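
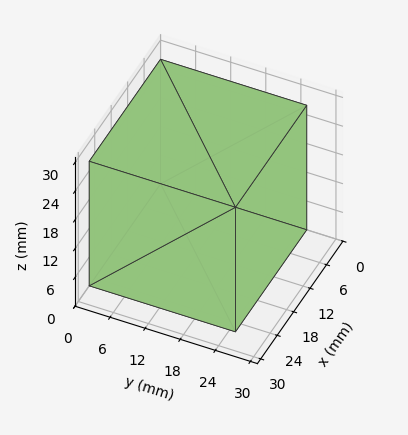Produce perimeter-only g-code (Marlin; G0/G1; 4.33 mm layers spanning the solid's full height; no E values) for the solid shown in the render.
Reading the render: the shape is a rectangular box, roughly 26 × 25 mm footprint and 26 mm tall (dimensions read to the nearest mm from the axis ticks). For the g-code, the solid's height is divided into equal slices at the stated Δz and each level perimeter traced with G1 moves after a G0 lift.

; perimeter-only toolpath
G21 ; units = mm
G90 ; absolute positioning
G28 ; home
; layer 1
G0 Z4.33
G0 X0.00 Y0.00
G1 X26.00 Y0.00
G1 X26.00 Y25.00
G1 X0.00 Y25.00
G1 X0.00 Y0.00
; layer 2
G0 Z8.67
G0 X0.00 Y0.00
G1 X26.00 Y0.00
G1 X26.00 Y25.00
G1 X0.00 Y25.00
G1 X0.00 Y0.00
; layer 3
G0 Z13.00
G0 X0.00 Y0.00
G1 X26.00 Y0.00
G1 X26.00 Y25.00
G1 X0.00 Y25.00
G1 X0.00 Y0.00
; layer 4
G0 Z17.33
G0 X0.00 Y0.00
G1 X26.00 Y0.00
G1 X26.00 Y25.00
G1 X0.00 Y25.00
G1 X0.00 Y0.00
; layer 5
G0 Z21.67
G0 X0.00 Y0.00
G1 X26.00 Y0.00
G1 X26.00 Y25.00
G1 X0.00 Y25.00
G1 X0.00 Y0.00
; layer 6
G0 Z26.00
G0 X0.00 Y0.00
G1 X26.00 Y0.00
G1 X26.00 Y25.00
G1 X0.00 Y25.00
G1 X0.00 Y0.00
M2 ; end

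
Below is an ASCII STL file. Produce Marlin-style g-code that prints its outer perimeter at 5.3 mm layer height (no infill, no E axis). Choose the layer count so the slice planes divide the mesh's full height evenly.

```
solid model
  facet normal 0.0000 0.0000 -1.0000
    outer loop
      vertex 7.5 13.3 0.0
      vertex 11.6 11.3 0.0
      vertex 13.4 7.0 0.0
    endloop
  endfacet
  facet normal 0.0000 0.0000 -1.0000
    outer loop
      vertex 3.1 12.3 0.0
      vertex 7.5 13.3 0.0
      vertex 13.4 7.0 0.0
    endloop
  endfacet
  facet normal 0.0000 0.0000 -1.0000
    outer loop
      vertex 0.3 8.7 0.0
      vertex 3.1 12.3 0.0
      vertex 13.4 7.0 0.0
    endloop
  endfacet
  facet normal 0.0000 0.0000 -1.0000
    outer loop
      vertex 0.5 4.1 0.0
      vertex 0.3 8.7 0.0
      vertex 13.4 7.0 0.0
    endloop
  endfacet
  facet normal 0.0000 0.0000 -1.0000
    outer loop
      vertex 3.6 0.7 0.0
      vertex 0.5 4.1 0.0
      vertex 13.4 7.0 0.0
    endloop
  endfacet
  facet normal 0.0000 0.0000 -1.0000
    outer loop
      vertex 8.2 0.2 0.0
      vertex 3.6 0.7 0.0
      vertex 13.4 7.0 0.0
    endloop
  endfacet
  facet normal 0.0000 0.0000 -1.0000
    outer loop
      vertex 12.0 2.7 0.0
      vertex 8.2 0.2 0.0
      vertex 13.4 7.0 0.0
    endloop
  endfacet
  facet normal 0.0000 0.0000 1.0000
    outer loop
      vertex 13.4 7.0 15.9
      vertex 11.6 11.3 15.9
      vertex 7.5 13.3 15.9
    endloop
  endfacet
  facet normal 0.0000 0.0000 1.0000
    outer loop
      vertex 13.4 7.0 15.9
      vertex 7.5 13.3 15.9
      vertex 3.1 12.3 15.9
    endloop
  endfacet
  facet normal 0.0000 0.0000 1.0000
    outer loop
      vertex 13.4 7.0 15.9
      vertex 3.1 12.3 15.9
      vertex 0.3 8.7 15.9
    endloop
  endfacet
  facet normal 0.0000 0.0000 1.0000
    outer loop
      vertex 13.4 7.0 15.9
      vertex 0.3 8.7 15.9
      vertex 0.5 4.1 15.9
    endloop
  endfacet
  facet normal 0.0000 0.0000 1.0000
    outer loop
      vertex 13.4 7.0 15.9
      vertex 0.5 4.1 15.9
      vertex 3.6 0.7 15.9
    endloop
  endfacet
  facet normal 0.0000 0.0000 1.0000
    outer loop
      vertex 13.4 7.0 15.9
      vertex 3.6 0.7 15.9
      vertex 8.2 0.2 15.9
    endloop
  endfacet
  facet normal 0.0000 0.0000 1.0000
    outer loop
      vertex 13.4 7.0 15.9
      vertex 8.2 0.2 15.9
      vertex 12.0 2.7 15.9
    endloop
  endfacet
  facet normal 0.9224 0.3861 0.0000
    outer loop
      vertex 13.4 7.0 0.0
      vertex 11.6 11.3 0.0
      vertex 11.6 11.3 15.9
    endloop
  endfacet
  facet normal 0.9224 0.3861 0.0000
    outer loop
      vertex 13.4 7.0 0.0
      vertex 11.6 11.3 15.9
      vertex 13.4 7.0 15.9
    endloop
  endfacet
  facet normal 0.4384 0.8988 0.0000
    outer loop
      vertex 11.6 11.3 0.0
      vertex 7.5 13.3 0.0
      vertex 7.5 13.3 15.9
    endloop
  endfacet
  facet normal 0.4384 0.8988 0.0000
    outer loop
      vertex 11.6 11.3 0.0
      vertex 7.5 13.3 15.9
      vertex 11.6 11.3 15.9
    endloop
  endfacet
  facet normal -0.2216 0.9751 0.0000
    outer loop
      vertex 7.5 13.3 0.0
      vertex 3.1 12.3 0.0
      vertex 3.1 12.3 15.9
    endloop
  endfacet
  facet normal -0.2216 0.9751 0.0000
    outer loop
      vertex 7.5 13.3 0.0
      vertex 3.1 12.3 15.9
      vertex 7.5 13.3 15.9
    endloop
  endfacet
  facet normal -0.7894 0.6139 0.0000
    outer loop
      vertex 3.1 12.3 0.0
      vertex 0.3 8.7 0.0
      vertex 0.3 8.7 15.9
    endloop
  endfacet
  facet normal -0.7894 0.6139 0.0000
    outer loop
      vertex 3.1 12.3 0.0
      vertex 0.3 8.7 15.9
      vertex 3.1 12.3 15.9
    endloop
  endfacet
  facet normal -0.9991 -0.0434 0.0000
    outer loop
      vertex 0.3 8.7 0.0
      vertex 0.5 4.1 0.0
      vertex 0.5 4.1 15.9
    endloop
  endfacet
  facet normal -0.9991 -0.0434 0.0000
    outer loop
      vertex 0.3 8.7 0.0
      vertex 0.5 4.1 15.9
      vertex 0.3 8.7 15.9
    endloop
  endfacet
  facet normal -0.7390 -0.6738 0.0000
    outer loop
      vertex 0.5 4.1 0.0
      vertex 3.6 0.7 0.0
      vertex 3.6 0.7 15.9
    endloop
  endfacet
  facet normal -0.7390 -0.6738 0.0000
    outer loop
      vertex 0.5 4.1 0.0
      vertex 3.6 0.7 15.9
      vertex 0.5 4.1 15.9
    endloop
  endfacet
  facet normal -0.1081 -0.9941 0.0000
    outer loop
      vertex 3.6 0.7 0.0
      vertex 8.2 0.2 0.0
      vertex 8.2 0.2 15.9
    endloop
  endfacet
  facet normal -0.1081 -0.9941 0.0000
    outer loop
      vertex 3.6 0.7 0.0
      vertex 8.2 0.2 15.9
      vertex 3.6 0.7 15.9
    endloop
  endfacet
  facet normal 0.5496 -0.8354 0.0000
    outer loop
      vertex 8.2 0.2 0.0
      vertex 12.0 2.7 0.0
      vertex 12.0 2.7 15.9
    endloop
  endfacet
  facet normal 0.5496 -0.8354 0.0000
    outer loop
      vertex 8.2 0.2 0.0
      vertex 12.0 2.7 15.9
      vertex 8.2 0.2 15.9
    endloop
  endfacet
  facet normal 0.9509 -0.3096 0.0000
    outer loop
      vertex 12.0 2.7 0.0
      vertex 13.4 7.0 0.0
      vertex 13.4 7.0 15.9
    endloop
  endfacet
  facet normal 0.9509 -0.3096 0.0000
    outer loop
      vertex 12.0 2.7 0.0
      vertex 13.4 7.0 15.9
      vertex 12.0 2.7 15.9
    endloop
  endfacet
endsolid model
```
; perimeter-only toolpath
G21 ; units = mm
G90 ; absolute positioning
G28 ; home
; layer 1
G0 Z5.3
G0 X13.4 Y7.0
G1 X11.6 Y11.3
G1 X7.5 Y13.3
G1 X3.1 Y12.3
G1 X0.3 Y8.7
G1 X0.5 Y4.1
G1 X3.6 Y0.7
G1 X8.2 Y0.2
G1 X12.0 Y2.7
G1 X13.4 Y7.0
; layer 2
G0 Z10.6
G0 X13.4 Y7.0
G1 X11.6 Y11.3
G1 X7.5 Y13.3
G1 X3.1 Y12.3
G1 X0.3 Y8.7
G1 X0.5 Y4.1
G1 X3.6 Y0.7
G1 X8.2 Y0.2
G1 X12.0 Y2.7
G1 X13.4 Y7.0
; layer 3
G0 Z15.9
G0 X13.4 Y7.0
G1 X11.6 Y11.3
G1 X7.5 Y13.3
G1 X3.1 Y12.3
G1 X0.3 Y8.7
G1 X0.5 Y4.1
G1 X3.6 Y0.7
G1 X8.2 Y0.2
G1 X12.0 Y2.7
G1 X13.4 Y7.0
M2 ; end

The solid is a regular 9-sided prism (a cylinder approximated with 9 flat sides), circumscribed radius ≈ 6.7 mm, height ≈ 15.9 mm. Slicing at Δz = 5.3 mm — 3 equal slices spanning the solid's height, so layer i sits at z = i·h/3 — gives 3 non-empty perimeters. Each is a 9-segment closed polygon; G0 lifts to the layer z and rapids to the start vertex, then G1 traces the edges.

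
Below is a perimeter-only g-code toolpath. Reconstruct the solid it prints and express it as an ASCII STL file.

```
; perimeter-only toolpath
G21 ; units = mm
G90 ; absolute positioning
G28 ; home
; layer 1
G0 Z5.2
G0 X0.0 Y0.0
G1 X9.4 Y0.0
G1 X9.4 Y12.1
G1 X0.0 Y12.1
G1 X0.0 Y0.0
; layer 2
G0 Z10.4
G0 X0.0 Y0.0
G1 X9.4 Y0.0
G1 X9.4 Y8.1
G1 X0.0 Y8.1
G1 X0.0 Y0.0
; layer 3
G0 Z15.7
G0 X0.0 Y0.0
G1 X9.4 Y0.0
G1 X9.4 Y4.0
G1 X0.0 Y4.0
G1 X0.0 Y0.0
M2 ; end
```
solid part
  facet normal 0.0000 0.0000 -1.0000
    outer loop
      vertex 9.4 16.2 0.0
      vertex 9.4 0.0 0.0
      vertex 0.0 0.0 0.0
    endloop
  endfacet
  facet normal 0.0000 0.0000 -1.0000
    outer loop
      vertex 0.0 16.2 0.0
      vertex 9.4 16.2 0.0
      vertex 0.0 0.0 0.0
    endloop
  endfacet
  facet normal 0.0000 -1.0000 0.0000
    outer loop
      vertex 0.0 0.0 0.0
      vertex 9.4 0.0 0.0
      vertex 9.4 0.0 20.9
    endloop
  endfacet
  facet normal 0.0000 -1.0000 0.0000
    outer loop
      vertex 0.0 0.0 0.0
      vertex 9.4 0.0 20.9
      vertex 0.0 0.0 20.9
    endloop
  endfacet
  facet normal 0.0000 0.7904 0.6126
    outer loop
      vertex 0.0 0.0 20.9
      vertex 9.4 0.0 20.9
      vertex 9.4 16.2 0.0
    endloop
  endfacet
  facet normal 0.0000 0.7904 0.6126
    outer loop
      vertex 0.0 0.0 20.9
      vertex 9.4 16.2 0.0
      vertex 0.0 16.2 0.0
    endloop
  endfacet
  facet normal -1.0000 0.0000 0.0000
    outer loop
      vertex 0.0 0.0 20.9
      vertex 0.0 16.2 0.0
      vertex 0.0 0.0 0.0
    endloop
  endfacet
  facet normal 1.0000 0.0000 0.0000
    outer loop
      vertex 9.4 0.0 0.0
      vertex 9.4 16.2 0.0
      vertex 9.4 0.0 20.9
    endloop
  endfacet
endsolid part

The G0 Z moves step by Δz≈5.2 mm. The G1 loops shrink linearly with z, so the solid tapers from its base footprint up to z≈20.9. Closing with a flat bottom cap and the tapered top and triangulating gives 8 facets — a wedge (ramp): 9.4 × 16.2 mm base, rising to 20.9 mm along the y=0 edge and sloping linearly to z=0 at y=16.2.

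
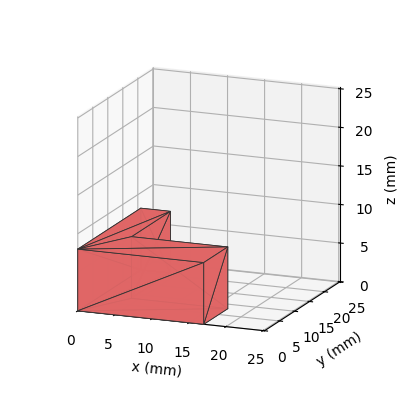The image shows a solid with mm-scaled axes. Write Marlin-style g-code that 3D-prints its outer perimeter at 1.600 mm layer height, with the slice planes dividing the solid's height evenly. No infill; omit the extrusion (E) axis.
Reading the render: the shape is an L-shaped prism: outer 17 × 21 mm, arm thicknesses ≈ 8 mm (horizontal) and 4 mm (vertical), extruded 8 mm in z (dimensions read to the nearest mm from the axis ticks). For the g-code, the solid's height is divided into equal slices at the stated Δz and each level perimeter traced with G1 moves after a G0 lift.

; perimeter-only toolpath
G21 ; units = mm
G90 ; absolute positioning
G28 ; home
; layer 1
G0 Z1.600
G0 X0.000 Y0.000
G1 X17.000 Y0.000
G1 X17.000 Y8.000
G1 X4.000 Y8.000
G1 X4.000 Y21.000
G1 X0.000 Y21.000
G1 X0.000 Y0.000
; layer 2
G0 Z3.200
G0 X0.000 Y0.000
G1 X17.000 Y0.000
G1 X17.000 Y8.000
G1 X4.000 Y8.000
G1 X4.000 Y21.000
G1 X0.000 Y21.000
G1 X0.000 Y0.000
; layer 3
G0 Z4.800
G0 X0.000 Y0.000
G1 X17.000 Y0.000
G1 X17.000 Y8.000
G1 X4.000 Y8.000
G1 X4.000 Y21.000
G1 X0.000 Y21.000
G1 X0.000 Y0.000
; layer 4
G0 Z6.400
G0 X0.000 Y0.000
G1 X17.000 Y0.000
G1 X17.000 Y8.000
G1 X4.000 Y8.000
G1 X4.000 Y21.000
G1 X0.000 Y21.000
G1 X0.000 Y0.000
; layer 5
G0 Z8.000
G0 X0.000 Y0.000
G1 X17.000 Y0.000
G1 X17.000 Y8.000
G1 X4.000 Y8.000
G1 X4.000 Y21.000
G1 X0.000 Y21.000
G1 X0.000 Y0.000
M2 ; end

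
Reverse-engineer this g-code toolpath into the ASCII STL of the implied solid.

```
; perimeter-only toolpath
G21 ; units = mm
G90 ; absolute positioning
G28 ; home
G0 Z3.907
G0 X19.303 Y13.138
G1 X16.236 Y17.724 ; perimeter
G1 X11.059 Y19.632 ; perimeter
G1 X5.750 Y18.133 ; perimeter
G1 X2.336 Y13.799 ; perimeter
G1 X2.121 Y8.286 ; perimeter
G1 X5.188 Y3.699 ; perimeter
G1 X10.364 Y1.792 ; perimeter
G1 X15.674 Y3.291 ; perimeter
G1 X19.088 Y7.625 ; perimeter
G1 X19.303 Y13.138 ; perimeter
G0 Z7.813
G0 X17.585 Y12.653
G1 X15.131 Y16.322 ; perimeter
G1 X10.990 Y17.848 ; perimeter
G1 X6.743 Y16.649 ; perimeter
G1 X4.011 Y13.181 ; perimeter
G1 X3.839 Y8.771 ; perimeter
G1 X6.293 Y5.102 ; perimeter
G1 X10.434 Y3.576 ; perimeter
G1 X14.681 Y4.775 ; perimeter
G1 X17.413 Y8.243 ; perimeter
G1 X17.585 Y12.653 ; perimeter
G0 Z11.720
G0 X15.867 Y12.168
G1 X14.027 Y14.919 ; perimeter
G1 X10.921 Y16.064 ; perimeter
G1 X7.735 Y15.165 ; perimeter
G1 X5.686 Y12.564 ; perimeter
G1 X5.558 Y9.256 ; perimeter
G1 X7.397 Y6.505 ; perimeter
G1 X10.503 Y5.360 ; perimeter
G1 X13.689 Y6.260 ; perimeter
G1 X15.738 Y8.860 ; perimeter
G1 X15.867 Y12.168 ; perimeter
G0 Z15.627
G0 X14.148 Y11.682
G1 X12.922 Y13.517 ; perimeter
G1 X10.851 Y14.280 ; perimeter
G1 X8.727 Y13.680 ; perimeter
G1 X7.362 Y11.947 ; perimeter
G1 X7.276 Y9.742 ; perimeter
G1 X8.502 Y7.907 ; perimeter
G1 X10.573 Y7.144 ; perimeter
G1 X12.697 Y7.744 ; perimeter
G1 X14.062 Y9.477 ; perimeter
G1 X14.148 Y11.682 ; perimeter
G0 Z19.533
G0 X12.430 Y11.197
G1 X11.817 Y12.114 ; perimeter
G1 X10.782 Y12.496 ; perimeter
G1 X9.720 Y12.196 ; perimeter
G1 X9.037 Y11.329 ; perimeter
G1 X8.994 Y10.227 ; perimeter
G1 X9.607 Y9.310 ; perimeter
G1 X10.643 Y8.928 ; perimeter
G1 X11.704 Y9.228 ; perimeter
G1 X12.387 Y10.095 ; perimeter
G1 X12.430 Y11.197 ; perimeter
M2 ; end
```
solid part
  facet normal 0.0000 0.0000 -1.0000
    outer loop
      vertex 11.129 21.416 0.000
      vertex 17.341 19.127 0.000
      vertex 21.021 13.623 0.000
    endloop
  endfacet
  facet normal 0.0000 0.0000 -1.0000
    outer loop
      vertex 4.758 19.617 0.000
      vertex 11.129 21.416 0.000
      vertex 21.021 13.623 0.000
    endloop
  endfacet
  facet normal 0.0000 0.0000 -1.0000
    outer loop
      vertex 0.661 14.416 0.000
      vertex 4.758 19.617 0.000
      vertex 21.021 13.623 0.000
    endloop
  endfacet
  facet normal 0.0000 0.0000 -1.0000
    outer loop
      vertex 0.403 7.801 0.000
      vertex 0.661 14.416 0.000
      vertex 21.021 13.623 0.000
    endloop
  endfacet
  facet normal 0.0000 0.0000 -1.0000
    outer loop
      vertex 4.083 2.297 0.000
      vertex 0.403 7.801 0.000
      vertex 21.021 13.623 0.000
    endloop
  endfacet
  facet normal 0.0000 0.0000 -1.0000
    outer loop
      vertex 10.295 0.008 0.000
      vertex 4.083 2.297 0.000
      vertex 21.021 13.623 0.000
    endloop
  endfacet
  facet normal 0.0000 0.0000 -1.0000
    outer loop
      vertex 16.666 1.807 0.000
      vertex 10.295 0.008 0.000
      vertex 21.021 13.623 0.000
    endloop
  endfacet
  facet normal 0.0000 0.0000 -1.0000
    outer loop
      vertex 20.763 7.008 0.000
      vertex 16.666 1.807 0.000
      vertex 21.021 13.623 0.000
    endloop
  endfacet
  facet normal 0.7624 0.5097 0.3986
    outer loop
      vertex 21.021 13.623 0.000
      vertex 17.341 19.127 0.000
      vertex 10.712 10.712 23.440
    endloop
  endfacet
  facet normal 0.3171 0.8606 0.3986
    outer loop
      vertex 17.341 19.127 0.000
      vertex 11.129 21.416 0.000
      vertex 10.712 10.712 23.440
    endloop
  endfacet
  facet normal -0.2492 0.8826 0.3986
    outer loop
      vertex 11.129 21.416 0.000
      vertex 4.758 19.617 0.000
      vertex 10.712 10.712 23.440
    endloop
  endfacet
  facet normal -0.7204 0.5675 0.3986
    outer loop
      vertex 4.758 19.617 0.000
      vertex 0.661 14.416 0.000
      vertex 10.712 10.712 23.440
    endloop
  endfacet
  facet normal -0.9164 0.0357 0.3986
    outer loop
      vertex 0.661 14.416 0.000
      vertex 0.403 7.801 0.000
      vertex 10.712 10.712 23.440
    endloop
  endfacet
  facet normal -0.7624 -0.5097 0.3986
    outer loop
      vertex 0.403 7.801 0.000
      vertex 4.083 2.297 0.000
      vertex 10.712 10.712 23.440
    endloop
  endfacet
  facet normal -0.3171 -0.8606 0.3986
    outer loop
      vertex 4.083 2.297 0.000
      vertex 10.295 0.008 0.000
      vertex 10.712 10.712 23.440
    endloop
  endfacet
  facet normal 0.2492 -0.8826 0.3986
    outer loop
      vertex 10.295 0.008 0.000
      vertex 16.666 1.807 0.000
      vertex 10.712 10.712 23.440
    endloop
  endfacet
  facet normal 0.7204 -0.5675 0.3986
    outer loop
      vertex 16.666 1.807 0.000
      vertex 20.763 7.008 0.000
      vertex 10.712 10.712 23.440
    endloop
  endfacet
  facet normal 0.9164 -0.0357 0.3986
    outer loop
      vertex 20.763 7.008 0.000
      vertex 21.021 13.623 0.000
      vertex 10.712 10.712 23.440
    endloop
  endfacet
endsolid part

The G0 Z moves step by Δz≈3.907 mm. The G1 loops shrink linearly with z, so the solid tapers from its base footprint up to z≈23.4. Closing with a flat bottom cap and the tapered top and triangulating gives 18 facets — a regular 10-sided pyramid, base circumscribed radius ≈ 10.7 mm, apex at z ≈ 23.4 mm.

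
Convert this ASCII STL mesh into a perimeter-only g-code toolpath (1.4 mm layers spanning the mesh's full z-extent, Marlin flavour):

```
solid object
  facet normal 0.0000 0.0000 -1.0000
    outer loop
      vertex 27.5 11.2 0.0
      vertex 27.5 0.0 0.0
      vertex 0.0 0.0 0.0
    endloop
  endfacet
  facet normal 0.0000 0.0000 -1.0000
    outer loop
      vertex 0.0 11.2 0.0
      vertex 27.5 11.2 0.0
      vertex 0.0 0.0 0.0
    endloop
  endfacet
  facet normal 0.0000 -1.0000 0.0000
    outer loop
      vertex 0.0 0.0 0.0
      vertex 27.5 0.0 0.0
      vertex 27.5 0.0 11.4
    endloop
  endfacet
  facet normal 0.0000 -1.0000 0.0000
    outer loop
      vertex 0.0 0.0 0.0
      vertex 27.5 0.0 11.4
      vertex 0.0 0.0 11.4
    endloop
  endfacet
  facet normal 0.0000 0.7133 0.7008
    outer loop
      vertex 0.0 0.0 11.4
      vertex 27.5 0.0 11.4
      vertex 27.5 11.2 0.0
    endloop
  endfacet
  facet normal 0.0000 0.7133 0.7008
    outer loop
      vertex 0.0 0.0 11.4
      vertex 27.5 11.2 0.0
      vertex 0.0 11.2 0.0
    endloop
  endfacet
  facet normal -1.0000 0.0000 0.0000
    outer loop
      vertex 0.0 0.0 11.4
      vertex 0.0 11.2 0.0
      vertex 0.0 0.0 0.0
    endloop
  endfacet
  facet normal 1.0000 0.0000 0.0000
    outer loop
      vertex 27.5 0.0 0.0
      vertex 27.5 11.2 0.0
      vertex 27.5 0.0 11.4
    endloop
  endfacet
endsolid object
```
; perimeter-only toolpath
G21 ; units = mm
G90 ; absolute positioning
G28 ; home
; layer 1
G0 Z1.4
G0 X0.0 Y0.0
G1 X27.5 Y0.0
G1 X27.5 Y9.8
G1 X0.0 Y9.8
G1 X0.0 Y0.0
; layer 2
G0 Z2.9
G0 X0.0 Y0.0
G1 X27.5 Y0.0
G1 X27.5 Y8.4
G1 X0.0 Y8.4
G1 X0.0 Y0.0
; layer 3
G0 Z4.3
G0 X0.0 Y0.0
G1 X27.5 Y0.0
G1 X27.5 Y7.0
G1 X0.0 Y7.0
G1 X0.0 Y0.0
; layer 4
G0 Z5.7
G0 X0.0 Y0.0
G1 X27.5 Y0.0
G1 X27.5 Y5.6
G1 X0.0 Y5.6
G1 X0.0 Y0.0
; layer 5
G0 Z7.1
G0 X0.0 Y0.0
G1 X27.5 Y0.0
G1 X27.5 Y4.2
G1 X0.0 Y4.2
G1 X0.0 Y0.0
; layer 6
G0 Z8.6
G0 X0.0 Y0.0
G1 X27.5 Y0.0
G1 X27.5 Y2.8
G1 X0.0 Y2.8
G1 X0.0 Y0.0
; layer 7
G0 Z10.0
G0 X0.0 Y0.0
G1 X27.5 Y0.0
G1 X27.5 Y1.4
G1 X0.0 Y1.4
G1 X0.0 Y0.0
M2 ; end

The solid is a wedge (ramp): 27.5 × 11.2 mm base, rising to 11.4 mm along the y=0 edge and sloping linearly to z=0 at y=11.2. Slicing at Δz = 1.4 mm — 8 equal slices spanning the solid's height, so layer i sits at z = i·h/8 — gives 7 non-empty perimeters. Each is a 4-segment closed polygon; G0 lifts to the layer z and rapids to the start vertex, then G1 traces the edges. The cross-section shrinks linearly with z (the slice at the apex is degenerate and omitted).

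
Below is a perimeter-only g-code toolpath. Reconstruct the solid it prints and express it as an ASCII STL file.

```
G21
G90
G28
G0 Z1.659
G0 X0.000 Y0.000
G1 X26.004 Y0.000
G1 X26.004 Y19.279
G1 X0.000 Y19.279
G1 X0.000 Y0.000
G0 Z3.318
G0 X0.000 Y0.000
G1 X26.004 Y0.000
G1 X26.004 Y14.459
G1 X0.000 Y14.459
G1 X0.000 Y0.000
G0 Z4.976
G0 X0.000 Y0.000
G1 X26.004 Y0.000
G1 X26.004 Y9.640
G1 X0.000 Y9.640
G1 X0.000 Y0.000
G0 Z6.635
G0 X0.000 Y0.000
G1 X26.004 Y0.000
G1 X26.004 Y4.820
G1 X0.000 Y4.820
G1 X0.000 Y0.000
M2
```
solid part
  facet normal 0.0000 0.0000 -1.0000
    outer loop
      vertex 26.004 24.099 0.000
      vertex 26.004 0.000 0.000
      vertex 0.000 0.000 0.000
    endloop
  endfacet
  facet normal 0.0000 0.0000 -1.0000
    outer loop
      vertex 0.000 24.099 0.000
      vertex 26.004 24.099 0.000
      vertex 0.000 0.000 0.000
    endloop
  endfacet
  facet normal 0.0000 -1.0000 0.0000
    outer loop
      vertex 0.000 0.000 0.000
      vertex 26.004 0.000 0.000
      vertex 26.004 0.000 8.294
    endloop
  endfacet
  facet normal 0.0000 -1.0000 0.0000
    outer loop
      vertex 0.000 0.000 0.000
      vertex 26.004 0.000 8.294
      vertex 0.000 0.000 8.294
    endloop
  endfacet
  facet normal 0.0000 0.3254 0.9456
    outer loop
      vertex 0.000 0.000 8.294
      vertex 26.004 0.000 8.294
      vertex 26.004 24.099 0.000
    endloop
  endfacet
  facet normal 0.0000 0.3254 0.9456
    outer loop
      vertex 0.000 0.000 8.294
      vertex 26.004 24.099 0.000
      vertex 0.000 24.099 0.000
    endloop
  endfacet
  facet normal -1.0000 0.0000 0.0000
    outer loop
      vertex 0.000 0.000 8.294
      vertex 0.000 24.099 0.000
      vertex 0.000 0.000 0.000
    endloop
  endfacet
  facet normal 1.0000 0.0000 0.0000
    outer loop
      vertex 26.004 0.000 0.000
      vertex 26.004 24.099 0.000
      vertex 26.004 0.000 8.294
    endloop
  endfacet
endsolid part

The G0 Z moves step by Δz≈1.659 mm. The G1 loops shrink linearly with z, so the solid tapers from its base footprint up to z≈8.29. Closing with a flat bottom cap and the tapered top and triangulating gives 8 facets — a wedge (ramp): 26 × 24.1 mm base, rising to 8.29 mm along the y=0 edge and sloping linearly to z=0 at y=24.1.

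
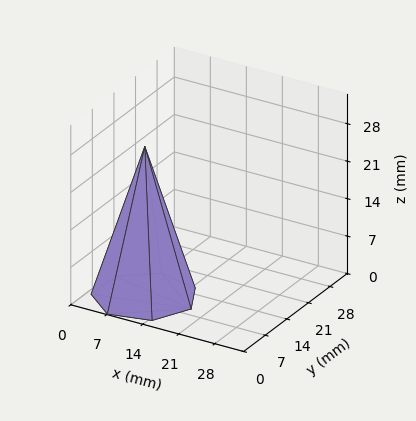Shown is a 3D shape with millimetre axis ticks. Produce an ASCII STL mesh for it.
Reading the render: the shape is a regular 7-sided pyramid, base circumscribed radius ≈ 9 mm, apex at z ≈ 28 mm (dimensions read to the nearest mm from the axis ticks). For the STL, each face is triangulated and given an outward normal.

solid part
  facet normal 0.0000 0.0000 -1.0000
    outer loop
      vertex 7.0 17.8 0.0
      vertex 14.6 16.0 0.0
      vertex 18.0 9.0 0.0
    endloop
  endfacet
  facet normal 0.0000 0.0000 -1.0000
    outer loop
      vertex 0.9 12.9 0.0
      vertex 7.0 17.8 0.0
      vertex 18.0 9.0 0.0
    endloop
  endfacet
  facet normal 0.0000 0.0000 -1.0000
    outer loop
      vertex 0.9 5.1 0.0
      vertex 0.9 12.9 0.0
      vertex 18.0 9.0 0.0
    endloop
  endfacet
  facet normal 0.0000 0.0000 -1.0000
    outer loop
      vertex 7.0 0.2 0.0
      vertex 0.9 5.1 0.0
      vertex 18.0 9.0 0.0
    endloop
  endfacet
  facet normal 0.0000 0.0000 -1.0000
    outer loop
      vertex 14.6 2.0 0.0
      vertex 7.0 0.2 0.0
      vertex 18.0 9.0 0.0
    endloop
  endfacet
  facet normal 0.8641 0.4197 0.2778
    outer loop
      vertex 18.0 9.0 0.0
      vertex 14.6 16.0 0.0
      vertex 9.0 9.0 28.0
    endloop
  endfacet
  facet normal 0.2214 0.9347 0.2780
    outer loop
      vertex 14.6 16.0 0.0
      vertex 7.0 17.8 0.0
      vertex 9.0 9.0 28.0
    endloop
  endfacet
  facet normal -0.6015 0.7488 0.2783
    outer loop
      vertex 7.0 17.8 0.0
      vertex 0.9 12.9 0.0
      vertex 9.0 9.0 28.0
    endloop
  endfacet
  facet normal -0.9606 0.0000 0.2779
    outer loop
      vertex 0.9 12.9 0.0
      vertex 0.9 5.1 0.0
      vertex 9.0 9.0 28.0
    endloop
  endfacet
  facet normal -0.6015 -0.7488 0.2783
    outer loop
      vertex 0.9 5.1 0.0
      vertex 7.0 0.2 0.0
      vertex 9.0 9.0 28.0
    endloop
  endfacet
  facet normal 0.2214 -0.9347 0.2780
    outer loop
      vertex 7.0 0.2 0.0
      vertex 14.6 2.0 0.0
      vertex 9.0 9.0 28.0
    endloop
  endfacet
  facet normal 0.8641 -0.4197 0.2778
    outer loop
      vertex 14.6 2.0 0.0
      vertex 18.0 9.0 0.0
      vertex 9.0 9.0 28.0
    endloop
  endfacet
endsolid part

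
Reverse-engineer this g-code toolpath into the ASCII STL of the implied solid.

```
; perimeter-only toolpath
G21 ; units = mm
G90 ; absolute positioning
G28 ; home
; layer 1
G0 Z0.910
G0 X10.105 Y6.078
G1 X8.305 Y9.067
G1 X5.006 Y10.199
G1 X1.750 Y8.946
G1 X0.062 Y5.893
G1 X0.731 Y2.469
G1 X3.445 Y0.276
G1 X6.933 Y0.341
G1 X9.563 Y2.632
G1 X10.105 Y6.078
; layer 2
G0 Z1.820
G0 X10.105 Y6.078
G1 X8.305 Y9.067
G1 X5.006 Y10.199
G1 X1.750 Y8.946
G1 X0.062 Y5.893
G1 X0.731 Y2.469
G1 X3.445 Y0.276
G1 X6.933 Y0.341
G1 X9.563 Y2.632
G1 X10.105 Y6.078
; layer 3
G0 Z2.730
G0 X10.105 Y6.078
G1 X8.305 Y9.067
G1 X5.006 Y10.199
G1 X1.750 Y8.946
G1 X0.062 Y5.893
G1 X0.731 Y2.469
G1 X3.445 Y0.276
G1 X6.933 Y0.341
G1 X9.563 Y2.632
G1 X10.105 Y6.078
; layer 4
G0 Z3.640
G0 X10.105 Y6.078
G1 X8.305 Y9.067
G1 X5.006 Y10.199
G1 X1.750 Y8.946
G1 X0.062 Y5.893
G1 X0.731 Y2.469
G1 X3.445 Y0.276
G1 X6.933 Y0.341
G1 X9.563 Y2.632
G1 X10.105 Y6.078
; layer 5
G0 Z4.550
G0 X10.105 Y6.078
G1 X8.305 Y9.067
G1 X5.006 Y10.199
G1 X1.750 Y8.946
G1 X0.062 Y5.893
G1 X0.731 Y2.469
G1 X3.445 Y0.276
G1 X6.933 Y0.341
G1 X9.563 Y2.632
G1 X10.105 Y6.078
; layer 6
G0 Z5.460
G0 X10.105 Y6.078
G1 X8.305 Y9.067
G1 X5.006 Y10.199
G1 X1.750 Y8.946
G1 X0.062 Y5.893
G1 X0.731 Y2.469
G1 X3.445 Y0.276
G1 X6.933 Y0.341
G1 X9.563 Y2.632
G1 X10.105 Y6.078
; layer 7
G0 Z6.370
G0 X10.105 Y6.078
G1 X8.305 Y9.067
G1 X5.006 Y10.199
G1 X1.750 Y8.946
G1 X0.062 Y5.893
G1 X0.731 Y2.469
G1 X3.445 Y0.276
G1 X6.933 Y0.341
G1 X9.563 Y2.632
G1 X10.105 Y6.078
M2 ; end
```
solid part
  facet normal 0.0000 0.0000 -1.0000
    outer loop
      vertex 5.006 10.199 0.000
      vertex 8.305 9.067 0.000
      vertex 10.105 6.078 0.000
    endloop
  endfacet
  facet normal 0.0000 0.0000 -1.0000
    outer loop
      vertex 1.750 8.946 0.000
      vertex 5.006 10.199 0.000
      vertex 10.105 6.078 0.000
    endloop
  endfacet
  facet normal 0.0000 0.0000 -1.0000
    outer loop
      vertex 0.062 5.893 0.000
      vertex 1.750 8.946 0.000
      vertex 10.105 6.078 0.000
    endloop
  endfacet
  facet normal 0.0000 0.0000 -1.0000
    outer loop
      vertex 0.731 2.469 0.000
      vertex 0.062 5.893 0.000
      vertex 10.105 6.078 0.000
    endloop
  endfacet
  facet normal 0.0000 0.0000 -1.0000
    outer loop
      vertex 3.445 0.276 0.000
      vertex 0.731 2.469 0.000
      vertex 10.105 6.078 0.000
    endloop
  endfacet
  facet normal 0.0000 0.0000 -1.0000
    outer loop
      vertex 6.933 0.341 0.000
      vertex 3.445 0.276 0.000
      vertex 10.105 6.078 0.000
    endloop
  endfacet
  facet normal 0.0000 0.0000 -1.0000
    outer loop
      vertex 9.563 2.632 0.000
      vertex 6.933 0.341 0.000
      vertex 10.105 6.078 0.000
    endloop
  endfacet
  facet normal 0.0000 0.0000 1.0000
    outer loop
      vertex 10.105 6.078 6.370
      vertex 8.305 9.067 6.370
      vertex 5.006 10.199 6.370
    endloop
  endfacet
  facet normal 0.0000 0.0000 1.0000
    outer loop
      vertex 10.105 6.078 6.370
      vertex 5.006 10.199 6.370
      vertex 1.750 8.946 6.370
    endloop
  endfacet
  facet normal 0.0000 0.0000 1.0000
    outer loop
      vertex 10.105 6.078 6.370
      vertex 1.750 8.946 6.370
      vertex 0.062 5.893 6.370
    endloop
  endfacet
  facet normal 0.0000 0.0000 1.0000
    outer loop
      vertex 10.105 6.078 6.370
      vertex 0.062 5.893 6.370
      vertex 0.731 2.469 6.370
    endloop
  endfacet
  facet normal 0.0000 0.0000 1.0000
    outer loop
      vertex 10.105 6.078 6.370
      vertex 0.731 2.469 6.370
      vertex 3.445 0.276 6.370
    endloop
  endfacet
  facet normal 0.0000 0.0000 1.0000
    outer loop
      vertex 10.105 6.078 6.370
      vertex 3.445 0.276 6.370
      vertex 6.933 0.341 6.370
    endloop
  endfacet
  facet normal 0.0000 0.0000 1.0000
    outer loop
      vertex 10.105 6.078 6.370
      vertex 6.933 0.341 6.370
      vertex 9.563 2.632 6.370
    endloop
  endfacet
  facet normal 0.8567 0.5159 0.0000
    outer loop
      vertex 10.105 6.078 0.000
      vertex 8.305 9.067 0.000
      vertex 8.305 9.067 6.370
    endloop
  endfacet
  facet normal 0.8567 0.5159 0.0000
    outer loop
      vertex 10.105 6.078 0.000
      vertex 8.305 9.067 6.370
      vertex 10.105 6.078 6.370
    endloop
  endfacet
  facet normal 0.3246 0.9459 0.0000
    outer loop
      vertex 8.305 9.067 0.000
      vertex 5.006 10.199 0.000
      vertex 5.006 10.199 6.370
    endloop
  endfacet
  facet normal 0.3246 0.9459 0.0000
    outer loop
      vertex 8.305 9.067 0.000
      vertex 5.006 10.199 6.370
      vertex 8.305 9.067 6.370
    endloop
  endfacet
  facet normal -0.3592 0.9333 0.0000
    outer loop
      vertex 5.006 10.199 0.000
      vertex 1.750 8.946 0.000
      vertex 1.750 8.946 6.370
    endloop
  endfacet
  facet normal -0.3592 0.9333 0.0000
    outer loop
      vertex 5.006 10.199 0.000
      vertex 1.750 8.946 6.370
      vertex 5.006 10.199 6.370
    endloop
  endfacet
  facet normal -0.8751 0.4839 0.0000
    outer loop
      vertex 1.750 8.946 0.000
      vertex 0.062 5.893 0.000
      vertex 0.062 5.893 6.370
    endloop
  endfacet
  facet normal -0.8751 0.4839 0.0000
    outer loop
      vertex 1.750 8.946 0.000
      vertex 0.062 5.893 6.370
      vertex 1.750 8.946 6.370
    endloop
  endfacet
  facet normal -0.9814 -0.1918 0.0000
    outer loop
      vertex 0.062 5.893 0.000
      vertex 0.731 2.469 0.000
      vertex 0.731 2.469 6.370
    endloop
  endfacet
  facet normal -0.9814 -0.1918 0.0000
    outer loop
      vertex 0.062 5.893 0.000
      vertex 0.731 2.469 6.370
      vertex 0.062 5.893 6.370
    endloop
  endfacet
  facet normal -0.6285 -0.7778 0.0000
    outer loop
      vertex 0.731 2.469 0.000
      vertex 3.445 0.276 0.000
      vertex 3.445 0.276 6.370
    endloop
  endfacet
  facet normal -0.6285 -0.7778 0.0000
    outer loop
      vertex 0.731 2.469 0.000
      vertex 3.445 0.276 6.370
      vertex 0.731 2.469 6.370
    endloop
  endfacet
  facet normal 0.0186 -0.9998 0.0000
    outer loop
      vertex 3.445 0.276 0.000
      vertex 6.933 0.341 0.000
      vertex 6.933 0.341 6.370
    endloop
  endfacet
  facet normal 0.0186 -0.9998 0.0000
    outer loop
      vertex 3.445 0.276 0.000
      vertex 6.933 0.341 6.370
      vertex 3.445 0.276 6.370
    endloop
  endfacet
  facet normal 0.6568 -0.7540 0.0000
    outer loop
      vertex 6.933 0.341 0.000
      vertex 9.563 2.632 0.000
      vertex 9.563 2.632 6.370
    endloop
  endfacet
  facet normal 0.6568 -0.7540 0.0000
    outer loop
      vertex 6.933 0.341 0.000
      vertex 9.563 2.632 6.370
      vertex 6.933 0.341 6.370
    endloop
  endfacet
  facet normal 0.9879 -0.1554 0.0000
    outer loop
      vertex 9.563 2.632 0.000
      vertex 10.105 6.078 0.000
      vertex 10.105 6.078 6.370
    endloop
  endfacet
  facet normal 0.9879 -0.1554 0.0000
    outer loop
      vertex 9.563 2.632 0.000
      vertex 10.105 6.078 6.370
      vertex 9.563 2.632 6.370
    endloop
  endfacet
endsolid part

The G0 Z moves step by Δz≈0.910 mm. Every layer's G1 loop is the same polygon, so the solid is a straight extrusion of it from z=0 to z≈6.37. Closing with flat bottom and top caps and triangulating gives 32 facets — a regular 9-sided prism (a cylinder approximated with 9 flat sides), circumscribed radius ≈ 5.1 mm, height ≈ 6.37 mm.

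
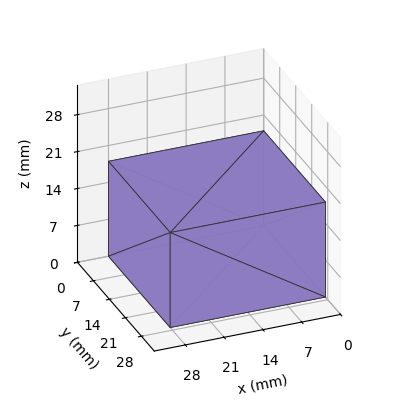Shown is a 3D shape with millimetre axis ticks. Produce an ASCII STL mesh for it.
Reading the render: the shape is a rectangular box, roughly 28 × 27 mm footprint and 18 mm tall (dimensions read to the nearest mm from the axis ticks). For the STL, each face is triangulated and given an outward normal.

solid part
  facet normal 0.0000 0.0000 -1.0000
    outer loop
      vertex 28.00 27.00 0.00
      vertex 28.00 0.00 0.00
      vertex 0.00 0.00 0.00
    endloop
  endfacet
  facet normal 0.0000 0.0000 -1.0000
    outer loop
      vertex 0.00 27.00 0.00
      vertex 28.00 27.00 0.00
      vertex 0.00 0.00 0.00
    endloop
  endfacet
  facet normal 0.0000 0.0000 1.0000
    outer loop
      vertex 0.00 0.00 18.00
      vertex 28.00 0.00 18.00
      vertex 28.00 27.00 18.00
    endloop
  endfacet
  facet normal 0.0000 0.0000 1.0000
    outer loop
      vertex 0.00 0.00 18.00
      vertex 28.00 27.00 18.00
      vertex 0.00 27.00 18.00
    endloop
  endfacet
  facet normal 0.0000 -1.0000 0.0000
    outer loop
      vertex 0.00 0.00 0.00
      vertex 28.00 0.00 0.00
      vertex 28.00 0.00 18.00
    endloop
  endfacet
  facet normal 0.0000 -1.0000 0.0000
    outer loop
      vertex 0.00 0.00 0.00
      vertex 28.00 0.00 18.00
      vertex 0.00 0.00 18.00
    endloop
  endfacet
  facet normal 0.0000 1.0000 0.0000
    outer loop
      vertex 28.00 27.00 18.00
      vertex 28.00 27.00 0.00
      vertex 0.00 27.00 0.00
    endloop
  endfacet
  facet normal 0.0000 1.0000 0.0000
    outer loop
      vertex 0.00 27.00 18.00
      vertex 28.00 27.00 18.00
      vertex 0.00 27.00 0.00
    endloop
  endfacet
  facet normal -1.0000 0.0000 0.0000
    outer loop
      vertex 0.00 27.00 18.00
      vertex 0.00 27.00 0.00
      vertex 0.00 0.00 0.00
    endloop
  endfacet
  facet normal -1.0000 0.0000 0.0000
    outer loop
      vertex 0.00 0.00 18.00
      vertex 0.00 27.00 18.00
      vertex 0.00 0.00 0.00
    endloop
  endfacet
  facet normal 1.0000 0.0000 0.0000
    outer loop
      vertex 28.00 0.00 0.00
      vertex 28.00 27.00 0.00
      vertex 28.00 27.00 18.00
    endloop
  endfacet
  facet normal 1.0000 0.0000 0.0000
    outer loop
      vertex 28.00 0.00 0.00
      vertex 28.00 27.00 18.00
      vertex 28.00 0.00 18.00
    endloop
  endfacet
endsolid part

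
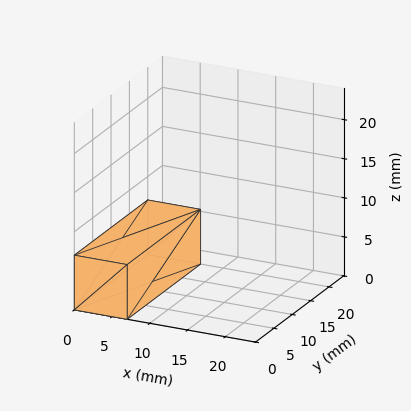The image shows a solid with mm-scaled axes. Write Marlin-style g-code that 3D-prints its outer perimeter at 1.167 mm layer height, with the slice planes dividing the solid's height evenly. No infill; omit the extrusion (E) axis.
Reading the render: the shape is a rectangular box, roughly 7 × 20 mm footprint and 7 mm tall (dimensions read to the nearest mm from the axis ticks). For the g-code, the solid's height is divided into equal slices at the stated Δz and each level perimeter traced with G1 moves after a G0 lift.

; perimeter-only toolpath
G21 ; units = mm
G90 ; absolute positioning
G28 ; home
; layer 1
G0 Z1.167
G0 X0.000 Y0.000
G1 X7.000 Y0.000
G1 X7.000 Y20.000
G1 X0.000 Y20.000
G1 X0.000 Y0.000
; layer 2
G0 Z2.333
G0 X0.000 Y0.000
G1 X7.000 Y0.000
G1 X7.000 Y20.000
G1 X0.000 Y20.000
G1 X0.000 Y0.000
; layer 3
G0 Z3.500
G0 X0.000 Y0.000
G1 X7.000 Y0.000
G1 X7.000 Y20.000
G1 X0.000 Y20.000
G1 X0.000 Y0.000
; layer 4
G0 Z4.667
G0 X0.000 Y0.000
G1 X7.000 Y0.000
G1 X7.000 Y20.000
G1 X0.000 Y20.000
G1 X0.000 Y0.000
; layer 5
G0 Z5.833
G0 X0.000 Y0.000
G1 X7.000 Y0.000
G1 X7.000 Y20.000
G1 X0.000 Y20.000
G1 X0.000 Y0.000
; layer 6
G0 Z7.000
G0 X0.000 Y0.000
G1 X7.000 Y0.000
G1 X7.000 Y20.000
G1 X0.000 Y20.000
G1 X0.000 Y0.000
M2 ; end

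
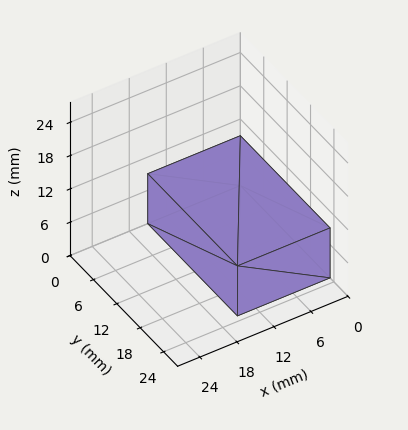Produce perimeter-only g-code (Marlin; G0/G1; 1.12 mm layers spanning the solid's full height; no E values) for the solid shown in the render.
Reading the render: the shape is a rectangular box, roughly 15 × 23 mm footprint and 9 mm tall (dimensions read to the nearest mm from the axis ticks). For the g-code, the solid's height is divided into equal slices at the stated Δz and each level perimeter traced with G1 moves after a G0 lift.

; perimeter-only toolpath
G21 ; units = mm
G90 ; absolute positioning
G28 ; home
; layer 1
G0 Z1.12
G0 X0.00 Y0.00
G1 X15.00 Y0.00
G1 X15.00 Y23.00
G1 X0.00 Y23.00
G1 X0.00 Y0.00
; layer 2
G0 Z2.25
G0 X0.00 Y0.00
G1 X15.00 Y0.00
G1 X15.00 Y23.00
G1 X0.00 Y23.00
G1 X0.00 Y0.00
; layer 3
G0 Z3.38
G0 X0.00 Y0.00
G1 X15.00 Y0.00
G1 X15.00 Y23.00
G1 X0.00 Y23.00
G1 X0.00 Y0.00
; layer 4
G0 Z4.50
G0 X0.00 Y0.00
G1 X15.00 Y0.00
G1 X15.00 Y23.00
G1 X0.00 Y23.00
G1 X0.00 Y0.00
; layer 5
G0 Z5.62
G0 X0.00 Y0.00
G1 X15.00 Y0.00
G1 X15.00 Y23.00
G1 X0.00 Y23.00
G1 X0.00 Y0.00
; layer 6
G0 Z6.75
G0 X0.00 Y0.00
G1 X15.00 Y0.00
G1 X15.00 Y23.00
G1 X0.00 Y23.00
G1 X0.00 Y0.00
; layer 7
G0 Z7.88
G0 X0.00 Y0.00
G1 X15.00 Y0.00
G1 X15.00 Y23.00
G1 X0.00 Y23.00
G1 X0.00 Y0.00
; layer 8
G0 Z9.00
G0 X0.00 Y0.00
G1 X15.00 Y0.00
G1 X15.00 Y23.00
G1 X0.00 Y23.00
G1 X0.00 Y0.00
M2 ; end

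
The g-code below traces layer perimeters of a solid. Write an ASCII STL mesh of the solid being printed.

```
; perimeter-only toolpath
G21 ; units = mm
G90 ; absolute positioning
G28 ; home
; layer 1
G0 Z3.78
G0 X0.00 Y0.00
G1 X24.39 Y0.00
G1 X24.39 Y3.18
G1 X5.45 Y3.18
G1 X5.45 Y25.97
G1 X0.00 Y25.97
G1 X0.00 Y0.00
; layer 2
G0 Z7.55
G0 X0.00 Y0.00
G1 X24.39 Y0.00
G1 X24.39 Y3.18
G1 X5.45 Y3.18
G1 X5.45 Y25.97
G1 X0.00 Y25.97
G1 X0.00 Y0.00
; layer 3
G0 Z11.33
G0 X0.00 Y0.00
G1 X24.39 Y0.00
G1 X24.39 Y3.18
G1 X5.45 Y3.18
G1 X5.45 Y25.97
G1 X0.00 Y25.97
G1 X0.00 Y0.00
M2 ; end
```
solid part
  facet normal 0.0000 0.0000 -1.0000
    outer loop
      vertex 24.39 3.18 0.00
      vertex 24.39 0.00 0.00
      vertex 0.00 0.00 0.00
    endloop
  endfacet
  facet normal 0.0000 0.0000 -1.0000
    outer loop
      vertex 5.45 3.18 0.00
      vertex 24.39 3.18 0.00
      vertex 0.00 0.00 0.00
    endloop
  endfacet
  facet normal 0.0000 0.0000 -1.0000
    outer loop
      vertex 5.45 25.97 0.00
      vertex 5.45 3.18 0.00
      vertex 0.00 0.00 0.00
    endloop
  endfacet
  facet normal 0.0000 0.0000 -1.0000
    outer loop
      vertex 0.00 25.97 0.00
      vertex 5.45 25.97 0.00
      vertex 0.00 0.00 0.00
    endloop
  endfacet
  facet normal 0.0000 0.0000 1.0000
    outer loop
      vertex 0.00 0.00 11.33
      vertex 24.39 0.00 11.33
      vertex 24.39 3.18 11.33
    endloop
  endfacet
  facet normal 0.0000 0.0000 1.0000
    outer loop
      vertex 0.00 0.00 11.33
      vertex 24.39 3.18 11.33
      vertex 5.45 3.18 11.33
    endloop
  endfacet
  facet normal 0.0000 0.0000 1.0000
    outer loop
      vertex 0.00 0.00 11.33
      vertex 5.45 3.18 11.33
      vertex 5.45 25.97 11.33
    endloop
  endfacet
  facet normal 0.0000 0.0000 1.0000
    outer loop
      vertex 0.00 0.00 11.33
      vertex 5.45 25.97 11.33
      vertex 0.00 25.97 11.33
    endloop
  endfacet
  facet normal 0.0000 -1.0000 0.0000
    outer loop
      vertex 0.00 0.00 0.00
      vertex 24.39 0.00 0.00
      vertex 24.39 0.00 11.33
    endloop
  endfacet
  facet normal 0.0000 -1.0000 0.0000
    outer loop
      vertex 0.00 0.00 0.00
      vertex 24.39 0.00 11.33
      vertex 0.00 0.00 11.33
    endloop
  endfacet
  facet normal 1.0000 0.0000 0.0000
    outer loop
      vertex 24.39 0.00 0.00
      vertex 24.39 3.18 0.00
      vertex 24.39 3.18 11.33
    endloop
  endfacet
  facet normal 1.0000 0.0000 0.0000
    outer loop
      vertex 24.39 0.00 0.00
      vertex 24.39 3.18 11.33
      vertex 24.39 0.00 11.33
    endloop
  endfacet
  facet normal 0.0000 1.0000 0.0000
    outer loop
      vertex 24.39 3.18 0.00
      vertex 5.45 3.18 0.00
      vertex 5.45 3.18 11.33
    endloop
  endfacet
  facet normal 0.0000 1.0000 0.0000
    outer loop
      vertex 24.39 3.18 0.00
      vertex 5.45 3.18 11.33
      vertex 24.39 3.18 11.33
    endloop
  endfacet
  facet normal 1.0000 0.0000 0.0000
    outer loop
      vertex 5.45 3.18 0.00
      vertex 5.45 25.97 0.00
      vertex 5.45 25.97 11.33
    endloop
  endfacet
  facet normal 1.0000 0.0000 0.0000
    outer loop
      vertex 5.45 3.18 0.00
      vertex 5.45 25.97 11.33
      vertex 5.45 3.18 11.33
    endloop
  endfacet
  facet normal 0.0000 1.0000 0.0000
    outer loop
      vertex 5.45 25.97 0.00
      vertex 0.00 25.97 0.00
      vertex 0.00 25.97 11.33
    endloop
  endfacet
  facet normal 0.0000 1.0000 0.0000
    outer loop
      vertex 5.45 25.97 0.00
      vertex 0.00 25.97 11.33
      vertex 5.45 25.97 11.33
    endloop
  endfacet
  facet normal -1.0000 0.0000 0.0000
    outer loop
      vertex 0.00 25.97 0.00
      vertex 0.00 0.00 0.00
      vertex 0.00 0.00 11.33
    endloop
  endfacet
  facet normal -1.0000 0.0000 0.0000
    outer loop
      vertex 0.00 25.97 0.00
      vertex 0.00 0.00 11.33
      vertex 0.00 25.97 11.33
    endloop
  endfacet
endsolid part

The G0 Z moves step by Δz≈3.78 mm. Every layer's G1 loop is the same polygon, so the solid is a straight extrusion of it from z=0 to z≈11.3. Closing with flat bottom and top caps and triangulating gives 20 facets — an L-shaped prism: outer 24.4 × 26 mm, arm thicknesses ≈ 3.18 mm (horizontal) and 5.45 mm (vertical), extruded 11.3 mm in z.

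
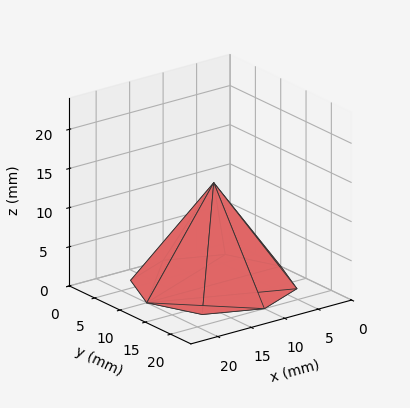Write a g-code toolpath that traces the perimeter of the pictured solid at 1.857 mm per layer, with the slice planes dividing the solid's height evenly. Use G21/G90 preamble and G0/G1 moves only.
Reading the render: the shape is a regular 8-sided pyramid, base circumscribed radius ≈ 10 mm, apex at z ≈ 13 mm (dimensions read to the nearest mm from the axis ticks). For the g-code, the solid's height is divided into equal slices at the stated Δz and each level perimeter traced with G1 moves after a G0 lift.

; perimeter-only toolpath
G21 ; units = mm
G90 ; absolute positioning
G28 ; home
; layer 1
G0 Z1.857
G0 X18.571 Y10.000
G1 X16.061 Y16.061
G1 X10.000 Y18.571
G1 X3.939 Y16.061
G1 X1.429 Y10.000
G1 X3.939 Y3.939
G1 X10.000 Y1.429
G1 X16.061 Y3.939
G1 X18.571 Y10.000
; layer 2
G0 Z3.714
G0 X17.143 Y10.000
G1 X15.051 Y15.051
G1 X10.000 Y17.143
G1 X4.949 Y15.051
G1 X2.857 Y10.000
G1 X4.949 Y4.949
G1 X10.000 Y2.857
G1 X15.051 Y4.949
G1 X17.143 Y10.000
; layer 3
G0 Z5.571
G0 X15.714 Y10.000
G1 X14.041 Y14.041
G1 X10.000 Y15.714
G1 X5.959 Y14.041
G1 X4.286 Y10.000
G1 X5.959 Y5.959
G1 X10.000 Y4.286
G1 X14.041 Y5.959
G1 X15.714 Y10.000
; layer 4
G0 Z7.429
G0 X14.286 Y10.000
G1 X13.030 Y13.030
G1 X10.000 Y14.286
G1 X6.970 Y13.030
G1 X5.714 Y10.000
G1 X6.970 Y6.970
G1 X10.000 Y5.714
G1 X13.030 Y6.970
G1 X14.286 Y10.000
; layer 5
G0 Z9.286
G0 X12.857 Y10.000
G1 X12.020 Y12.020
G1 X10.000 Y12.857
G1 X7.980 Y12.020
G1 X7.143 Y10.000
G1 X7.980 Y7.980
G1 X10.000 Y7.143
G1 X12.020 Y7.980
G1 X12.857 Y10.000
; layer 6
G0 Z11.143
G0 X11.429 Y10.000
G1 X11.010 Y11.010
G1 X10.000 Y11.429
G1 X8.990 Y11.010
G1 X8.571 Y10.000
G1 X8.990 Y8.990
G1 X10.000 Y8.571
G1 X11.010 Y8.990
G1 X11.429 Y10.000
M2 ; end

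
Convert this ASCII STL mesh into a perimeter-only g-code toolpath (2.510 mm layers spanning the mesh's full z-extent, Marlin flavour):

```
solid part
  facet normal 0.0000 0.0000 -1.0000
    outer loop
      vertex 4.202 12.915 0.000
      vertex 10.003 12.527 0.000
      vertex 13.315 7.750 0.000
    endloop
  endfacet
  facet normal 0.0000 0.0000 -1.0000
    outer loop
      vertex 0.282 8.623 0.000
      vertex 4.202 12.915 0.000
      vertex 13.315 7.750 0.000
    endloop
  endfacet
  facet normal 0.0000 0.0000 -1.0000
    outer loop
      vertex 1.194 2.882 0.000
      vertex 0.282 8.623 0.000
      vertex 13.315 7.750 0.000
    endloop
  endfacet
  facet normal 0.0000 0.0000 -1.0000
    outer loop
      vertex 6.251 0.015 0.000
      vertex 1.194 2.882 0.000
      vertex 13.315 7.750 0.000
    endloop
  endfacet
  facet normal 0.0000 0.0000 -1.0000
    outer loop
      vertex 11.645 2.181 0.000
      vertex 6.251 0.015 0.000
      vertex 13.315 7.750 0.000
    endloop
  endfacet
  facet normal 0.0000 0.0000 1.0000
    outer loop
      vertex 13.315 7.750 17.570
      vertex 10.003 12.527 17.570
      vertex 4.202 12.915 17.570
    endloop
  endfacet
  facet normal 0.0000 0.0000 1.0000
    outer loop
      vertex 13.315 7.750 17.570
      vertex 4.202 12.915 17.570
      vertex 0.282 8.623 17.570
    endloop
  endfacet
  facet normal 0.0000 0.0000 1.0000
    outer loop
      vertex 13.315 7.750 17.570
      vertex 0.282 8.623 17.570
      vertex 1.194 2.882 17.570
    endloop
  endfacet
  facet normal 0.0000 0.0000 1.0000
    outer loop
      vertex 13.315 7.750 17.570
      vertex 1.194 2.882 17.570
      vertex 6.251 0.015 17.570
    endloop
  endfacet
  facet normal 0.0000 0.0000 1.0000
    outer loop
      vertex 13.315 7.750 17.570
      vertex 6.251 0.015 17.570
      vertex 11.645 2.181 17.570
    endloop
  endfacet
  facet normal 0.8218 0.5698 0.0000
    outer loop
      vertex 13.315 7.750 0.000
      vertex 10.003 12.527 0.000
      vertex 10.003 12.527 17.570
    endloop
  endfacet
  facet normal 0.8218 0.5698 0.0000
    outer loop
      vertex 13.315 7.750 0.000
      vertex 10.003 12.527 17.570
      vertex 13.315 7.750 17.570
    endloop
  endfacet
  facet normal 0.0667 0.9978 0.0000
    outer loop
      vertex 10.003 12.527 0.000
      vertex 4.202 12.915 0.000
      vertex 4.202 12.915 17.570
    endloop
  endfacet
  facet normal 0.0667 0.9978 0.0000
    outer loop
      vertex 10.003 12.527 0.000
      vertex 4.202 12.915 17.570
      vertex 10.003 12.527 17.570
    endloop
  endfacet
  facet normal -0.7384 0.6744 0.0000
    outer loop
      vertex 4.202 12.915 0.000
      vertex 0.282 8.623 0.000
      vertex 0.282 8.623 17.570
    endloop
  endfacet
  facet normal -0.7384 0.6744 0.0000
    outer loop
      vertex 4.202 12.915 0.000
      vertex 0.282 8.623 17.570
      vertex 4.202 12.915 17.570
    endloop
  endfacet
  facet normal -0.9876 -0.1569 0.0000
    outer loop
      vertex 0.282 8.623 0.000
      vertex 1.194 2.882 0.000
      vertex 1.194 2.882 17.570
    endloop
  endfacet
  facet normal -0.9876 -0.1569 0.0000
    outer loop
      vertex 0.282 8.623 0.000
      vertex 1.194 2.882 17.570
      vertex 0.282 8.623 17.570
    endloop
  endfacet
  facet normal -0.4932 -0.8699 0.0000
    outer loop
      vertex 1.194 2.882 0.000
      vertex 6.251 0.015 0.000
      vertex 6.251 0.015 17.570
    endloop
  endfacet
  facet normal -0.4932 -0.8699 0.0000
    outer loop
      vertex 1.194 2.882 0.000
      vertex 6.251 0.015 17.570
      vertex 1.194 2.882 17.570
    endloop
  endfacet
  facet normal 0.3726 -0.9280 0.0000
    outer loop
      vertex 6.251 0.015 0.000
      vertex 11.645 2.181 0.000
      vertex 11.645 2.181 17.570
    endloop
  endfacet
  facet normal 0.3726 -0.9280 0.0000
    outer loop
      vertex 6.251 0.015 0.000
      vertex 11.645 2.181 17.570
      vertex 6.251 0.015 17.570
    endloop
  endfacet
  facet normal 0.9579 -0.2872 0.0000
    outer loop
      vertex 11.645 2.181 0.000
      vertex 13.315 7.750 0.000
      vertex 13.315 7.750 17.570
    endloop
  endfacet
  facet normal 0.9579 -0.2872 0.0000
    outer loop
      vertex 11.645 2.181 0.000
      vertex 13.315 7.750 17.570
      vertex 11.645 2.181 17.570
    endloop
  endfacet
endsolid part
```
; perimeter-only toolpath
G21 ; units = mm
G90 ; absolute positioning
G28 ; home
; layer 1
G0 Z2.510
G0 X13.315 Y7.750
G1 X10.003 Y12.527
G1 X4.202 Y12.915
G1 X0.282 Y8.623
G1 X1.194 Y2.882
G1 X6.251 Y0.015
G1 X11.645 Y2.181
G1 X13.315 Y7.750
; layer 2
G0 Z5.020
G0 X13.315 Y7.750
G1 X10.003 Y12.527
G1 X4.202 Y12.915
G1 X0.282 Y8.623
G1 X1.194 Y2.882
G1 X6.251 Y0.015
G1 X11.645 Y2.181
G1 X13.315 Y7.750
; layer 3
G0 Z7.530
G0 X13.315 Y7.750
G1 X10.003 Y12.527
G1 X4.202 Y12.915
G1 X0.282 Y8.623
G1 X1.194 Y2.882
G1 X6.251 Y0.015
G1 X11.645 Y2.181
G1 X13.315 Y7.750
; layer 4
G0 Z10.040
G0 X13.315 Y7.750
G1 X10.003 Y12.527
G1 X4.202 Y12.915
G1 X0.282 Y8.623
G1 X1.194 Y2.882
G1 X6.251 Y0.015
G1 X11.645 Y2.181
G1 X13.315 Y7.750
; layer 5
G0 Z12.550
G0 X13.315 Y7.750
G1 X10.003 Y12.527
G1 X4.202 Y12.915
G1 X0.282 Y8.623
G1 X1.194 Y2.882
G1 X6.251 Y0.015
G1 X11.645 Y2.181
G1 X13.315 Y7.750
; layer 6
G0 Z15.060
G0 X13.315 Y7.750
G1 X10.003 Y12.527
G1 X4.202 Y12.915
G1 X0.282 Y8.623
G1 X1.194 Y2.882
G1 X6.251 Y0.015
G1 X11.645 Y2.181
G1 X13.315 Y7.750
; layer 7
G0 Z17.570
G0 X13.315 Y7.750
G1 X10.003 Y12.527
G1 X4.202 Y12.915
G1 X0.282 Y8.623
G1 X1.194 Y2.882
G1 X6.251 Y0.015
G1 X11.645 Y2.181
G1 X13.315 Y7.750
M2 ; end

The solid is a regular 7-sided prism (a cylinder approximated with 7 flat sides), circumscribed radius ≈ 6.7 mm, height ≈ 17.6 mm. Slicing at Δz = 2.510 mm — 7 equal slices spanning the solid's height, so layer i sits at z = i·h/7 — gives 7 non-empty perimeters. Each is a 7-segment closed polygon; G0 lifts to the layer z and rapids to the start vertex, then G1 traces the edges.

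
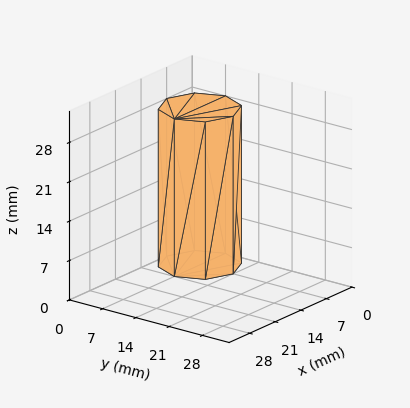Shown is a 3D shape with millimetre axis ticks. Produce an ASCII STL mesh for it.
Reading the render: the shape is a regular 8-sided prism (a cylinder approximated with 8 flat sides), circumscribed radius ≈ 7 mm, height ≈ 28 mm (dimensions read to the nearest mm from the axis ticks). For the STL, each face is triangulated and given an outward normal.

solid part
  facet normal 0.0000 0.0000 -1.0000
    outer loop
      vertex 7.000 14.000 0.000
      vertex 11.950 11.950 0.000
      vertex 14.000 7.000 0.000
    endloop
  endfacet
  facet normal 0.0000 0.0000 -1.0000
    outer loop
      vertex 2.050 11.950 0.000
      vertex 7.000 14.000 0.000
      vertex 14.000 7.000 0.000
    endloop
  endfacet
  facet normal 0.0000 0.0000 -1.0000
    outer loop
      vertex 0.000 7.000 0.000
      vertex 2.050 11.950 0.000
      vertex 14.000 7.000 0.000
    endloop
  endfacet
  facet normal 0.0000 0.0000 -1.0000
    outer loop
      vertex 2.050 2.050 0.000
      vertex 0.000 7.000 0.000
      vertex 14.000 7.000 0.000
    endloop
  endfacet
  facet normal 0.0000 0.0000 -1.0000
    outer loop
      vertex 7.000 0.000 0.000
      vertex 2.050 2.050 0.000
      vertex 14.000 7.000 0.000
    endloop
  endfacet
  facet normal 0.0000 0.0000 -1.0000
    outer loop
      vertex 11.950 2.050 0.000
      vertex 7.000 0.000 0.000
      vertex 14.000 7.000 0.000
    endloop
  endfacet
  facet normal 0.0000 0.0000 1.0000
    outer loop
      vertex 14.000 7.000 28.000
      vertex 11.950 11.950 28.000
      vertex 7.000 14.000 28.000
    endloop
  endfacet
  facet normal 0.0000 0.0000 1.0000
    outer loop
      vertex 14.000 7.000 28.000
      vertex 7.000 14.000 28.000
      vertex 2.050 11.950 28.000
    endloop
  endfacet
  facet normal 0.0000 0.0000 1.0000
    outer loop
      vertex 14.000 7.000 28.000
      vertex 2.050 11.950 28.000
      vertex 0.000 7.000 28.000
    endloop
  endfacet
  facet normal 0.0000 0.0000 1.0000
    outer loop
      vertex 14.000 7.000 28.000
      vertex 0.000 7.000 28.000
      vertex 2.050 2.050 28.000
    endloop
  endfacet
  facet normal 0.0000 0.0000 1.0000
    outer loop
      vertex 14.000 7.000 28.000
      vertex 2.050 2.050 28.000
      vertex 7.000 0.000 28.000
    endloop
  endfacet
  facet normal 0.0000 0.0000 1.0000
    outer loop
      vertex 14.000 7.000 28.000
      vertex 7.000 0.000 28.000
      vertex 11.950 2.050 28.000
    endloop
  endfacet
  facet normal 0.9239 0.3826 0.0000
    outer loop
      vertex 14.000 7.000 0.000
      vertex 11.950 11.950 0.000
      vertex 11.950 11.950 28.000
    endloop
  endfacet
  facet normal 0.9239 0.3826 0.0000
    outer loop
      vertex 14.000 7.000 0.000
      vertex 11.950 11.950 28.000
      vertex 14.000 7.000 28.000
    endloop
  endfacet
  facet normal 0.3826 0.9239 0.0000
    outer loop
      vertex 11.950 11.950 0.000
      vertex 7.000 14.000 0.000
      vertex 7.000 14.000 28.000
    endloop
  endfacet
  facet normal 0.3826 0.9239 0.0000
    outer loop
      vertex 11.950 11.950 0.000
      vertex 7.000 14.000 28.000
      vertex 11.950 11.950 28.000
    endloop
  endfacet
  facet normal -0.3826 0.9239 0.0000
    outer loop
      vertex 7.000 14.000 0.000
      vertex 2.050 11.950 0.000
      vertex 2.050 11.950 28.000
    endloop
  endfacet
  facet normal -0.3826 0.9239 0.0000
    outer loop
      vertex 7.000 14.000 0.000
      vertex 2.050 11.950 28.000
      vertex 7.000 14.000 28.000
    endloop
  endfacet
  facet normal -0.9239 0.3826 0.0000
    outer loop
      vertex 2.050 11.950 0.000
      vertex 0.000 7.000 0.000
      vertex 0.000 7.000 28.000
    endloop
  endfacet
  facet normal -0.9239 0.3826 0.0000
    outer loop
      vertex 2.050 11.950 0.000
      vertex 0.000 7.000 28.000
      vertex 2.050 11.950 28.000
    endloop
  endfacet
  facet normal -0.9239 -0.3826 0.0000
    outer loop
      vertex 0.000 7.000 0.000
      vertex 2.050 2.050 0.000
      vertex 2.050 2.050 28.000
    endloop
  endfacet
  facet normal -0.9239 -0.3826 0.0000
    outer loop
      vertex 0.000 7.000 0.000
      vertex 2.050 2.050 28.000
      vertex 0.000 7.000 28.000
    endloop
  endfacet
  facet normal -0.3826 -0.9239 0.0000
    outer loop
      vertex 2.050 2.050 0.000
      vertex 7.000 0.000 0.000
      vertex 7.000 0.000 28.000
    endloop
  endfacet
  facet normal -0.3826 -0.9239 0.0000
    outer loop
      vertex 2.050 2.050 0.000
      vertex 7.000 0.000 28.000
      vertex 2.050 2.050 28.000
    endloop
  endfacet
  facet normal 0.3826 -0.9239 0.0000
    outer loop
      vertex 7.000 0.000 0.000
      vertex 11.950 2.050 0.000
      vertex 11.950 2.050 28.000
    endloop
  endfacet
  facet normal 0.3826 -0.9239 0.0000
    outer loop
      vertex 7.000 0.000 0.000
      vertex 11.950 2.050 28.000
      vertex 7.000 0.000 28.000
    endloop
  endfacet
  facet normal 0.9239 -0.3826 0.0000
    outer loop
      vertex 11.950 2.050 0.000
      vertex 14.000 7.000 0.000
      vertex 14.000 7.000 28.000
    endloop
  endfacet
  facet normal 0.9239 -0.3826 0.0000
    outer loop
      vertex 11.950 2.050 0.000
      vertex 14.000 7.000 28.000
      vertex 11.950 2.050 28.000
    endloop
  endfacet
endsolid part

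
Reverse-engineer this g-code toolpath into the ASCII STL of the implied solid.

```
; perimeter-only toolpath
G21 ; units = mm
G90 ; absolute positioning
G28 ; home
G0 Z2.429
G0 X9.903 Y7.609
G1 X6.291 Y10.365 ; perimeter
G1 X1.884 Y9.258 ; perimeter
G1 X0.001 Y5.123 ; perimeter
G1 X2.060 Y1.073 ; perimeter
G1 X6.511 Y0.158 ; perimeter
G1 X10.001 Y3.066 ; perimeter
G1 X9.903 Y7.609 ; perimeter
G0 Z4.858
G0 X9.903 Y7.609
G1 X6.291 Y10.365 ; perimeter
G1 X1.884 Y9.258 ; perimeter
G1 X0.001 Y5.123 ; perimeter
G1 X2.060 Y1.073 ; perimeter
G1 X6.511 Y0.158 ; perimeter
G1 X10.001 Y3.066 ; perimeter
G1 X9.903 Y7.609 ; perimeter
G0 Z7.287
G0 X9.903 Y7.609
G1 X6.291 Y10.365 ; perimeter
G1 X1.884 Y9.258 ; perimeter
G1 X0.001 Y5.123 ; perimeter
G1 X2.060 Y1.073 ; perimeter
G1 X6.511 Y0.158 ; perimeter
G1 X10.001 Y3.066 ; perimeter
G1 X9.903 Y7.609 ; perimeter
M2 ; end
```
solid part
  facet normal 0.0000 0.0000 -1.0000
    outer loop
      vertex 1.884 9.258 0.000
      vertex 6.291 10.365 0.000
      vertex 9.903 7.609 0.000
    endloop
  endfacet
  facet normal 0.0000 0.0000 -1.0000
    outer loop
      vertex 0.001 5.123 0.000
      vertex 1.884 9.258 0.000
      vertex 9.903 7.609 0.000
    endloop
  endfacet
  facet normal 0.0000 0.0000 -1.0000
    outer loop
      vertex 2.060 1.073 0.000
      vertex 0.001 5.123 0.000
      vertex 9.903 7.609 0.000
    endloop
  endfacet
  facet normal 0.0000 0.0000 -1.0000
    outer loop
      vertex 6.511 0.158 0.000
      vertex 2.060 1.073 0.000
      vertex 9.903 7.609 0.000
    endloop
  endfacet
  facet normal 0.0000 0.0000 -1.0000
    outer loop
      vertex 10.001 3.066 0.000
      vertex 6.511 0.158 0.000
      vertex 9.903 7.609 0.000
    endloop
  endfacet
  facet normal 0.0000 0.0000 1.0000
    outer loop
      vertex 9.903 7.609 7.287
      vertex 6.291 10.365 7.287
      vertex 1.884 9.258 7.287
    endloop
  endfacet
  facet normal 0.0000 0.0000 1.0000
    outer loop
      vertex 9.903 7.609 7.287
      vertex 1.884 9.258 7.287
      vertex 0.001 5.123 7.287
    endloop
  endfacet
  facet normal 0.0000 0.0000 1.0000
    outer loop
      vertex 9.903 7.609 7.287
      vertex 0.001 5.123 7.287
      vertex 2.060 1.073 7.287
    endloop
  endfacet
  facet normal 0.0000 0.0000 1.0000
    outer loop
      vertex 9.903 7.609 7.287
      vertex 2.060 1.073 7.287
      vertex 6.511 0.158 7.287
    endloop
  endfacet
  facet normal 0.0000 0.0000 1.0000
    outer loop
      vertex 9.903 7.609 7.287
      vertex 6.511 0.158 7.287
      vertex 10.001 3.066 7.287
    endloop
  endfacet
  facet normal 0.6066 0.7950 0.0000
    outer loop
      vertex 9.903 7.609 0.000
      vertex 6.291 10.365 0.000
      vertex 6.291 10.365 7.287
    endloop
  endfacet
  facet normal 0.6066 0.7950 0.0000
    outer loop
      vertex 9.903 7.609 0.000
      vertex 6.291 10.365 7.287
      vertex 9.903 7.609 7.287
    endloop
  endfacet
  facet normal -0.2436 0.9699 0.0000
    outer loop
      vertex 6.291 10.365 0.000
      vertex 1.884 9.258 0.000
      vertex 1.884 9.258 7.287
    endloop
  endfacet
  facet normal -0.2436 0.9699 0.0000
    outer loop
      vertex 6.291 10.365 0.000
      vertex 1.884 9.258 7.287
      vertex 6.291 10.365 7.287
    endloop
  endfacet
  facet normal -0.9101 0.4144 0.0000
    outer loop
      vertex 1.884 9.258 0.000
      vertex 0.001 5.123 0.000
      vertex 0.001 5.123 7.287
    endloop
  endfacet
  facet normal -0.9101 0.4144 0.0000
    outer loop
      vertex 1.884 9.258 0.000
      vertex 0.001 5.123 7.287
      vertex 1.884 9.258 7.287
    endloop
  endfacet
  facet normal -0.8914 -0.4532 0.0000
    outer loop
      vertex 0.001 5.123 0.000
      vertex 2.060 1.073 0.000
      vertex 2.060 1.073 7.287
    endloop
  endfacet
  facet normal -0.8914 -0.4532 0.0000
    outer loop
      vertex 0.001 5.123 0.000
      vertex 2.060 1.073 7.287
      vertex 0.001 5.123 7.287
    endloop
  endfacet
  facet normal -0.2014 -0.9795 0.0000
    outer loop
      vertex 2.060 1.073 0.000
      vertex 6.511 0.158 0.000
      vertex 6.511 0.158 7.287
    endloop
  endfacet
  facet normal -0.2014 -0.9795 0.0000
    outer loop
      vertex 2.060 1.073 0.000
      vertex 6.511 0.158 7.287
      vertex 2.060 1.073 7.287
    endloop
  endfacet
  facet normal 0.6401 -0.7683 0.0000
    outer loop
      vertex 6.511 0.158 0.000
      vertex 10.001 3.066 0.000
      vertex 10.001 3.066 7.287
    endloop
  endfacet
  facet normal 0.6401 -0.7683 0.0000
    outer loop
      vertex 6.511 0.158 0.000
      vertex 10.001 3.066 7.287
      vertex 6.511 0.158 7.287
    endloop
  endfacet
  facet normal 0.9998 0.0216 0.0000
    outer loop
      vertex 10.001 3.066 0.000
      vertex 9.903 7.609 0.000
      vertex 9.903 7.609 7.287
    endloop
  endfacet
  facet normal 0.9998 0.0216 0.0000
    outer loop
      vertex 10.001 3.066 0.000
      vertex 9.903 7.609 7.287
      vertex 10.001 3.066 7.287
    endloop
  endfacet
endsolid part

The G0 Z moves step by Δz≈2.429 mm. Every layer's G1 loop is the same polygon, so the solid is a straight extrusion of it from z=0 to z≈7.29. Closing with flat bottom and top caps and triangulating gives 24 facets — a regular 7-sided prism (a cylinder approximated with 7 flat sides), circumscribed radius ≈ 5.24 mm, height ≈ 7.29 mm.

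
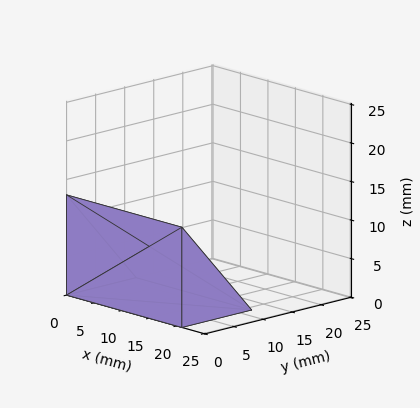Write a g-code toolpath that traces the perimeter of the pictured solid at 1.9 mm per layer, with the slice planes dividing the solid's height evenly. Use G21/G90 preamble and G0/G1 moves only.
Reading the render: the shape is a wedge (ramp): 21 × 12 mm base, rising to 13 mm along the y=0 edge and sloping linearly to z=0 at y=12 (dimensions read to the nearest mm from the axis ticks). For the g-code, the solid's height is divided into equal slices at the stated Δz and each level perimeter traced with G1 moves after a G0 lift.

; perimeter-only toolpath
G21 ; units = mm
G90 ; absolute positioning
G28 ; home
; layer 1
G0 Z1.9
G0 X0.0 Y0.0
G1 X21.0 Y0.0
G1 X21.0 Y10.3
G1 X0.0 Y10.3
G1 X0.0 Y0.0
; layer 2
G0 Z3.7
G0 X0.0 Y0.0
G1 X21.0 Y0.0
G1 X21.0 Y8.6
G1 X0.0 Y8.6
G1 X0.0 Y0.0
; layer 3
G0 Z5.6
G0 X0.0 Y0.0
G1 X21.0 Y0.0
G1 X21.0 Y6.9
G1 X0.0 Y6.9
G1 X0.0 Y0.0
; layer 4
G0 Z7.4
G0 X0.0 Y0.0
G1 X21.0 Y0.0
G1 X21.0 Y5.1
G1 X0.0 Y5.1
G1 X0.0 Y0.0
; layer 5
G0 Z9.3
G0 X0.0 Y0.0
G1 X21.0 Y0.0
G1 X21.0 Y3.4
G1 X0.0 Y3.4
G1 X0.0 Y0.0
; layer 6
G0 Z11.1
G0 X0.0 Y0.0
G1 X21.0 Y0.0
G1 X21.0 Y1.7
G1 X0.0 Y1.7
G1 X0.0 Y0.0
M2 ; end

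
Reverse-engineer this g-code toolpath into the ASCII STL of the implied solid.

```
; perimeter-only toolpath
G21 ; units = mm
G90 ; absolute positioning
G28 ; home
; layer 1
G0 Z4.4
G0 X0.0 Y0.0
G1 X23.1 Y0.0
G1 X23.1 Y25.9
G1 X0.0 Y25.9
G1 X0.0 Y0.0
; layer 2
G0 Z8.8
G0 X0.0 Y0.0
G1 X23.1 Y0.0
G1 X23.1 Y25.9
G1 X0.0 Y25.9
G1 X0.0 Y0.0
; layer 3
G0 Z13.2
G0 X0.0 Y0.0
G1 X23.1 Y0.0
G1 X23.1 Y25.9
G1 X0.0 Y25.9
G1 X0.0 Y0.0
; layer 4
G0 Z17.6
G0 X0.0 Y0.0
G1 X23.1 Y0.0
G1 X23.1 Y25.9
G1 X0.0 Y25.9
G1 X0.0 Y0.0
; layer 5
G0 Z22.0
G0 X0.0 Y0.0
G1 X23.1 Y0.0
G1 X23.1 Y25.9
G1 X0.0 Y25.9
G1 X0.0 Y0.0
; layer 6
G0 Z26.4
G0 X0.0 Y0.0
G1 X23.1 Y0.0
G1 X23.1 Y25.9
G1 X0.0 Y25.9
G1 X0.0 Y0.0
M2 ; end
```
solid part
  facet normal 0.0000 0.0000 -1.0000
    outer loop
      vertex 23.1 25.9 0.0
      vertex 23.1 0.0 0.0
      vertex 0.0 0.0 0.0
    endloop
  endfacet
  facet normal 0.0000 0.0000 -1.0000
    outer loop
      vertex 0.0 25.9 0.0
      vertex 23.1 25.9 0.0
      vertex 0.0 0.0 0.0
    endloop
  endfacet
  facet normal 0.0000 0.0000 1.0000
    outer loop
      vertex 0.0 0.0 26.4
      vertex 23.1 0.0 26.4
      vertex 23.1 25.9 26.4
    endloop
  endfacet
  facet normal 0.0000 0.0000 1.0000
    outer loop
      vertex 0.0 0.0 26.4
      vertex 23.1 25.9 26.4
      vertex 0.0 25.9 26.4
    endloop
  endfacet
  facet normal 0.0000 -1.0000 0.0000
    outer loop
      vertex 0.0 0.0 0.0
      vertex 23.1 0.0 0.0
      vertex 23.1 0.0 26.4
    endloop
  endfacet
  facet normal 0.0000 -1.0000 0.0000
    outer loop
      vertex 0.0 0.0 0.0
      vertex 23.1 0.0 26.4
      vertex 0.0 0.0 26.4
    endloop
  endfacet
  facet normal 0.0000 1.0000 0.0000
    outer loop
      vertex 23.1 25.9 26.4
      vertex 23.1 25.9 0.0
      vertex 0.0 25.9 0.0
    endloop
  endfacet
  facet normal 0.0000 1.0000 0.0000
    outer loop
      vertex 0.0 25.9 26.4
      vertex 23.1 25.9 26.4
      vertex 0.0 25.9 0.0
    endloop
  endfacet
  facet normal -1.0000 0.0000 0.0000
    outer loop
      vertex 0.0 25.9 26.4
      vertex 0.0 25.9 0.0
      vertex 0.0 0.0 0.0
    endloop
  endfacet
  facet normal -1.0000 0.0000 0.0000
    outer loop
      vertex 0.0 0.0 26.4
      vertex 0.0 25.9 26.4
      vertex 0.0 0.0 0.0
    endloop
  endfacet
  facet normal 1.0000 0.0000 0.0000
    outer loop
      vertex 23.1 0.0 0.0
      vertex 23.1 25.9 0.0
      vertex 23.1 25.9 26.4
    endloop
  endfacet
  facet normal 1.0000 0.0000 0.0000
    outer loop
      vertex 23.1 0.0 0.0
      vertex 23.1 25.9 26.4
      vertex 23.1 0.0 26.4
    endloop
  endfacet
endsolid part

The G0 Z moves step by Δz≈4.4 mm. Every layer's G1 loop is the same polygon, so the solid is a straight extrusion of it from z=0 to z≈26.4. Closing with flat bottom and top caps and triangulating gives 12 facets — a rectangular box, roughly 23.1 × 25.9 mm footprint and 26.4 mm tall.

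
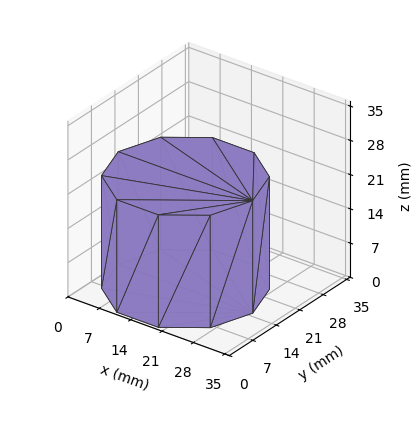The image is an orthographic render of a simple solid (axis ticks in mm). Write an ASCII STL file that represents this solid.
Reading the render: the shape is a regular 10-sided prism (a cylinder approximated with 10 flat sides), circumscribed radius ≈ 15 mm, height ≈ 23 mm (dimensions read to the nearest mm from the axis ticks). For the STL, each face is triangulated and given an outward normal.

solid part
  facet normal 0.0000 0.0000 -1.0000
    outer loop
      vertex 19.635 29.266 0.000
      vertex 27.135 23.817 0.000
      vertex 30.000 15.000 0.000
    endloop
  endfacet
  facet normal 0.0000 0.0000 -1.0000
    outer loop
      vertex 10.365 29.266 0.000
      vertex 19.635 29.266 0.000
      vertex 30.000 15.000 0.000
    endloop
  endfacet
  facet normal 0.0000 0.0000 -1.0000
    outer loop
      vertex 2.865 23.817 0.000
      vertex 10.365 29.266 0.000
      vertex 30.000 15.000 0.000
    endloop
  endfacet
  facet normal 0.0000 0.0000 -1.0000
    outer loop
      vertex 0.000 15.000 0.000
      vertex 2.865 23.817 0.000
      vertex 30.000 15.000 0.000
    endloop
  endfacet
  facet normal 0.0000 0.0000 -1.0000
    outer loop
      vertex 2.865 6.183 0.000
      vertex 0.000 15.000 0.000
      vertex 30.000 15.000 0.000
    endloop
  endfacet
  facet normal 0.0000 0.0000 -1.0000
    outer loop
      vertex 10.365 0.734 0.000
      vertex 2.865 6.183 0.000
      vertex 30.000 15.000 0.000
    endloop
  endfacet
  facet normal 0.0000 0.0000 -1.0000
    outer loop
      vertex 19.635 0.734 0.000
      vertex 10.365 0.734 0.000
      vertex 30.000 15.000 0.000
    endloop
  endfacet
  facet normal 0.0000 0.0000 -1.0000
    outer loop
      vertex 27.135 6.183 0.000
      vertex 19.635 0.734 0.000
      vertex 30.000 15.000 0.000
    endloop
  endfacet
  facet normal 0.0000 0.0000 1.0000
    outer loop
      vertex 30.000 15.000 23.000
      vertex 27.135 23.817 23.000
      vertex 19.635 29.266 23.000
    endloop
  endfacet
  facet normal 0.0000 0.0000 1.0000
    outer loop
      vertex 30.000 15.000 23.000
      vertex 19.635 29.266 23.000
      vertex 10.365 29.266 23.000
    endloop
  endfacet
  facet normal 0.0000 0.0000 1.0000
    outer loop
      vertex 30.000 15.000 23.000
      vertex 10.365 29.266 23.000
      vertex 2.865 23.817 23.000
    endloop
  endfacet
  facet normal 0.0000 0.0000 1.0000
    outer loop
      vertex 30.000 15.000 23.000
      vertex 2.865 23.817 23.000
      vertex 0.000 15.000 23.000
    endloop
  endfacet
  facet normal 0.0000 0.0000 1.0000
    outer loop
      vertex 30.000 15.000 23.000
      vertex 0.000 15.000 23.000
      vertex 2.865 6.183 23.000
    endloop
  endfacet
  facet normal 0.0000 0.0000 1.0000
    outer loop
      vertex 30.000 15.000 23.000
      vertex 2.865 6.183 23.000
      vertex 10.365 0.734 23.000
    endloop
  endfacet
  facet normal 0.0000 0.0000 1.0000
    outer loop
      vertex 30.000 15.000 23.000
      vertex 10.365 0.734 23.000
      vertex 19.635 0.734 23.000
    endloop
  endfacet
  facet normal 0.0000 0.0000 1.0000
    outer loop
      vertex 30.000 15.000 23.000
      vertex 19.635 0.734 23.000
      vertex 27.135 6.183 23.000
    endloop
  endfacet
  facet normal 0.9511 0.3090 0.0000
    outer loop
      vertex 30.000 15.000 0.000
      vertex 27.135 23.817 0.000
      vertex 27.135 23.817 23.000
    endloop
  endfacet
  facet normal 0.9511 0.3090 0.0000
    outer loop
      vertex 30.000 15.000 0.000
      vertex 27.135 23.817 23.000
      vertex 30.000 15.000 23.000
    endloop
  endfacet
  facet normal 0.5878 0.8090 0.0000
    outer loop
      vertex 27.135 23.817 0.000
      vertex 19.635 29.266 0.000
      vertex 19.635 29.266 23.000
    endloop
  endfacet
  facet normal 0.5878 0.8090 0.0000
    outer loop
      vertex 27.135 23.817 0.000
      vertex 19.635 29.266 23.000
      vertex 27.135 23.817 23.000
    endloop
  endfacet
  facet normal 0.0000 1.0000 0.0000
    outer loop
      vertex 19.635 29.266 0.000
      vertex 10.365 29.266 0.000
      vertex 10.365 29.266 23.000
    endloop
  endfacet
  facet normal 0.0000 1.0000 0.0000
    outer loop
      vertex 19.635 29.266 0.000
      vertex 10.365 29.266 23.000
      vertex 19.635 29.266 23.000
    endloop
  endfacet
  facet normal -0.5878 0.8090 0.0000
    outer loop
      vertex 10.365 29.266 0.000
      vertex 2.865 23.817 0.000
      vertex 2.865 23.817 23.000
    endloop
  endfacet
  facet normal -0.5878 0.8090 0.0000
    outer loop
      vertex 10.365 29.266 0.000
      vertex 2.865 23.817 23.000
      vertex 10.365 29.266 23.000
    endloop
  endfacet
  facet normal -0.9511 0.3090 0.0000
    outer loop
      vertex 2.865 23.817 0.000
      vertex 0.000 15.000 0.000
      vertex 0.000 15.000 23.000
    endloop
  endfacet
  facet normal -0.9511 0.3090 0.0000
    outer loop
      vertex 2.865 23.817 0.000
      vertex 0.000 15.000 23.000
      vertex 2.865 23.817 23.000
    endloop
  endfacet
  facet normal -0.9511 -0.3090 0.0000
    outer loop
      vertex 0.000 15.000 0.000
      vertex 2.865 6.183 0.000
      vertex 2.865 6.183 23.000
    endloop
  endfacet
  facet normal -0.9511 -0.3090 0.0000
    outer loop
      vertex 0.000 15.000 0.000
      vertex 2.865 6.183 23.000
      vertex 0.000 15.000 23.000
    endloop
  endfacet
  facet normal -0.5878 -0.8090 0.0000
    outer loop
      vertex 2.865 6.183 0.000
      vertex 10.365 0.734 0.000
      vertex 10.365 0.734 23.000
    endloop
  endfacet
  facet normal -0.5878 -0.8090 0.0000
    outer loop
      vertex 2.865 6.183 0.000
      vertex 10.365 0.734 23.000
      vertex 2.865 6.183 23.000
    endloop
  endfacet
  facet normal 0.0000 -1.0000 0.0000
    outer loop
      vertex 10.365 0.734 0.000
      vertex 19.635 0.734 0.000
      vertex 19.635 0.734 23.000
    endloop
  endfacet
  facet normal 0.0000 -1.0000 0.0000
    outer loop
      vertex 10.365 0.734 0.000
      vertex 19.635 0.734 23.000
      vertex 10.365 0.734 23.000
    endloop
  endfacet
  facet normal 0.5878 -0.8090 0.0000
    outer loop
      vertex 19.635 0.734 0.000
      vertex 27.135 6.183 0.000
      vertex 27.135 6.183 23.000
    endloop
  endfacet
  facet normal 0.5878 -0.8090 0.0000
    outer loop
      vertex 19.635 0.734 0.000
      vertex 27.135 6.183 23.000
      vertex 19.635 0.734 23.000
    endloop
  endfacet
  facet normal 0.9511 -0.3090 0.0000
    outer loop
      vertex 27.135 6.183 0.000
      vertex 30.000 15.000 0.000
      vertex 30.000 15.000 23.000
    endloop
  endfacet
  facet normal 0.9511 -0.3090 0.0000
    outer loop
      vertex 27.135 6.183 0.000
      vertex 30.000 15.000 23.000
      vertex 27.135 6.183 23.000
    endloop
  endfacet
endsolid part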